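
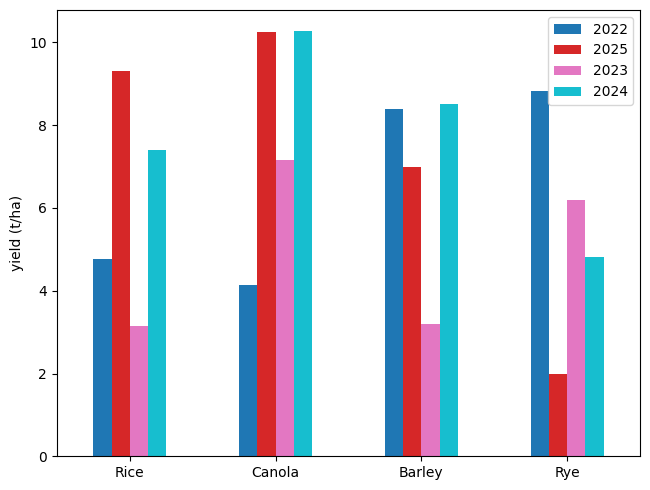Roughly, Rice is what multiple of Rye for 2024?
Rice ≈ 7, Rye ≈ 5; 7/5 ≈ 1.4.

≈ 1.4×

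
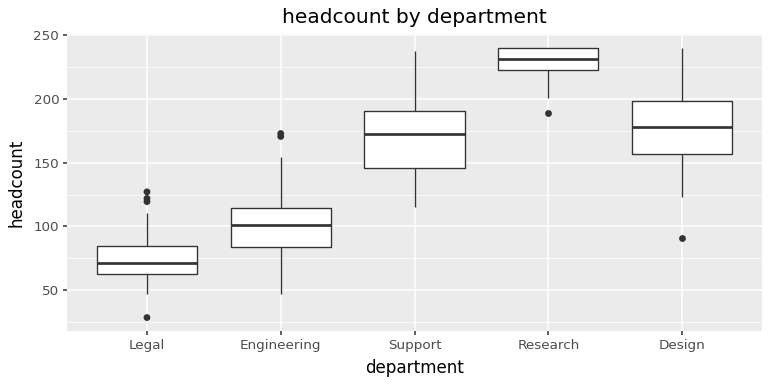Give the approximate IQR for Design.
≈ 40

Q3 ≈ 200, Q1 ≈ 160; IQR ≈ 40.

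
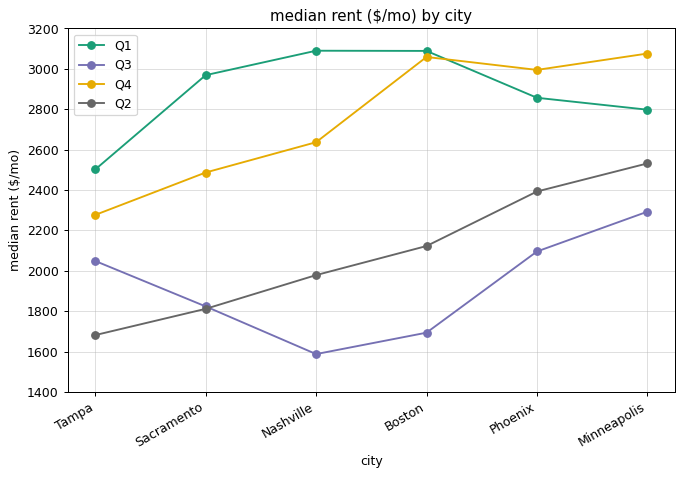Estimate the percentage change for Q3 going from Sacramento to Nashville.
≈ -11.1%

Sacramento ≈ 1800, Nashville ≈ 1600; (1600 − 1800) / 1800 ≈ -11.1%.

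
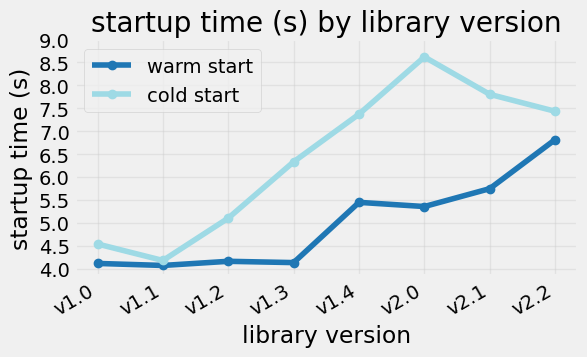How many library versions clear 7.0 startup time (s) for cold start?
Above 7.0: v1.4, v2.0, v2.1, v2.2.

4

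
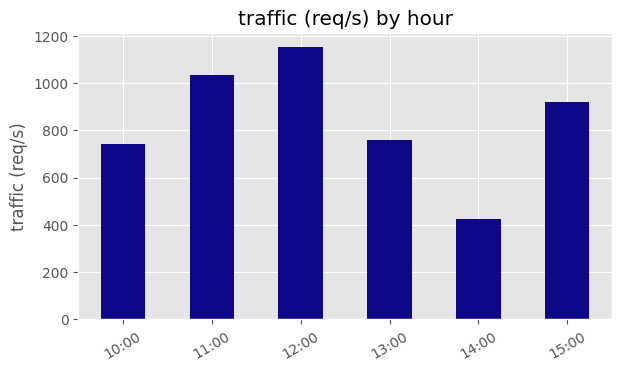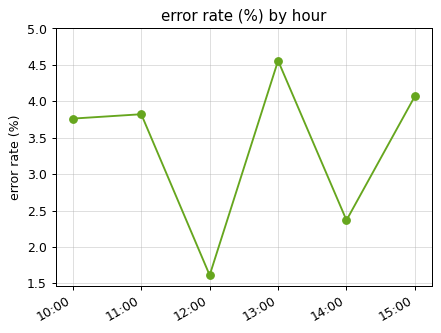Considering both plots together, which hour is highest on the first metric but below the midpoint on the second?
Chart 2 median error rate (%) ≈ 4; below-median hours: 10:00, 12:00, 14:00. Among those, 12:00 has the highest traffic (req/s) (≈ 1200).

12:00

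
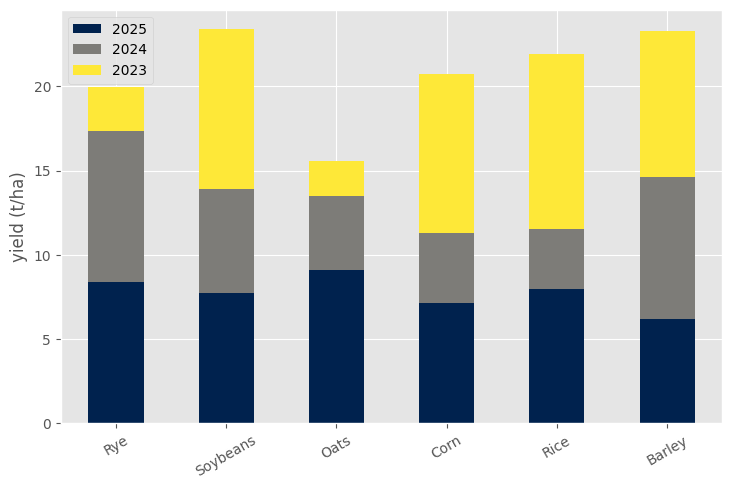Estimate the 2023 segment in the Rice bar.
≈ 10

2023 top ≈ 22, bottom ≈ 12; segment ≈ 10.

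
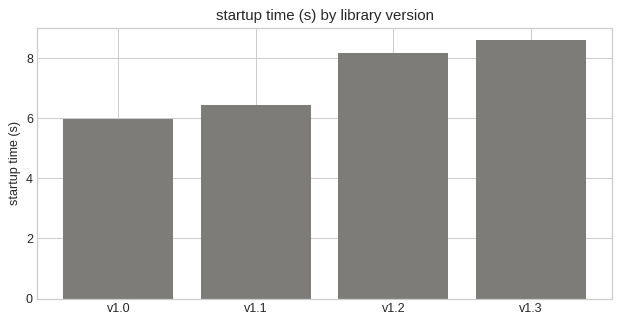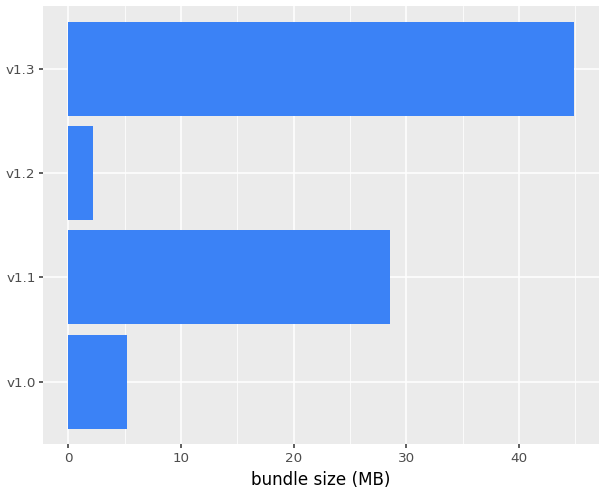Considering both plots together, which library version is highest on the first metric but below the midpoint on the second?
Chart 2 median bundle size (MB) ≈ 15; below-median library versions: v1.0, v1.2. Among those, v1.2 has the highest startup time (s) (≈ 8).

v1.2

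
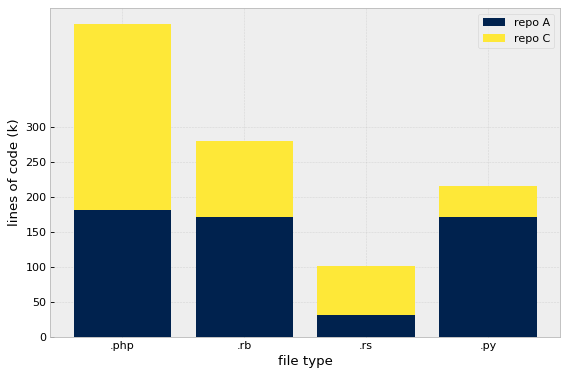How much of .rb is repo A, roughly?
≈ 150

repo A top ≈ 150, bottom ≈ 0; segment ≈ 150.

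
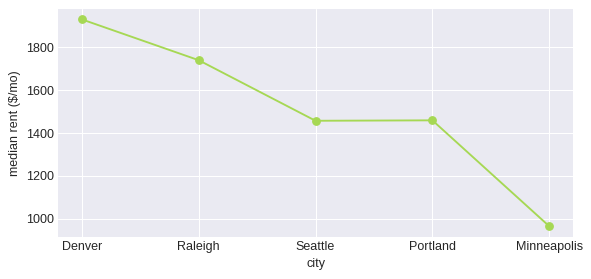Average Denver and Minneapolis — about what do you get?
(1900 + 1000) / 2 ≈ 1450.

≈ 1450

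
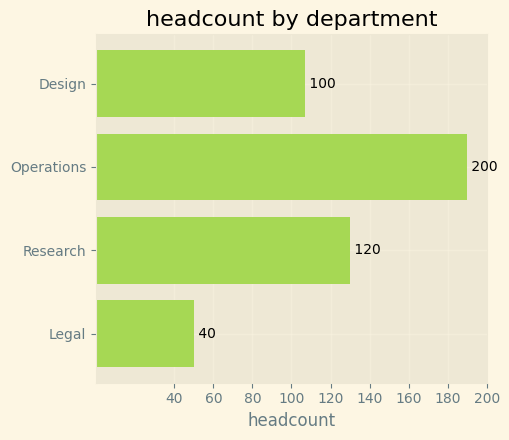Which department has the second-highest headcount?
Research

Top 3: Operations ≈ 200, Research ≈ 120, Design ≈ 100.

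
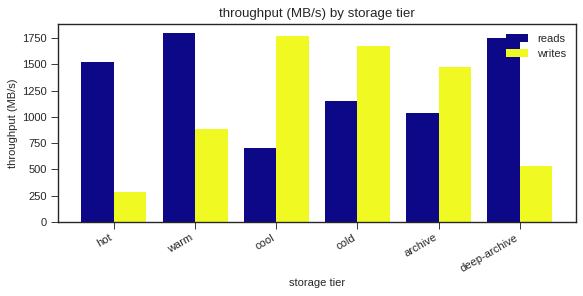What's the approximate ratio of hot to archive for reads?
≈ 1.6×

hot ≈ 1600, archive ≈ 1000; 1600/1000 ≈ 1.6.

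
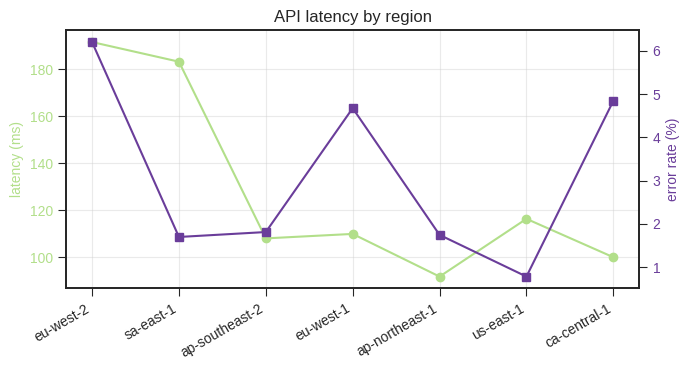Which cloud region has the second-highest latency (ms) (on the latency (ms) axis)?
sa-east-1

Top 3 (on the latency (ms) axis): eu-west-2 ≈ 190, sa-east-1 ≈ 180, us-east-1 ≈ 120.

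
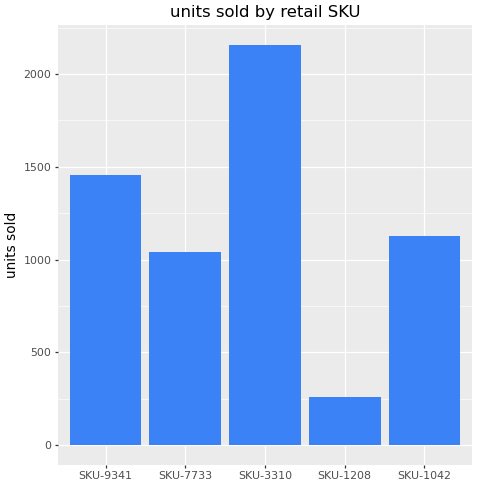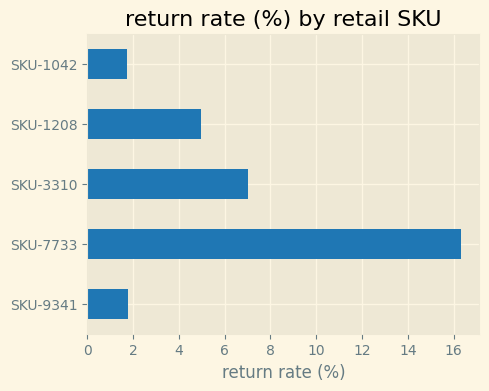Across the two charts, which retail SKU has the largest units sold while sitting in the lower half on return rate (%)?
SKU-9341

Chart 2 median return rate (%) ≈ 4; below-median retail SKUs: SKU-9341, SKU-1042. Among those, SKU-9341 has the highest units sold (≈ 1400).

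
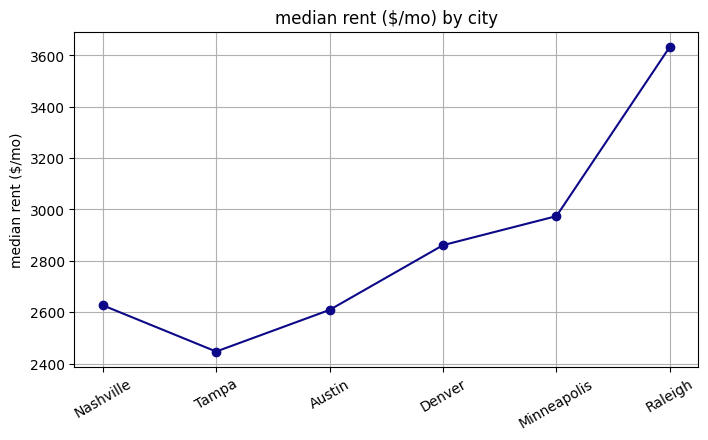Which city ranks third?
Top 4: Raleigh ≈ 3600, Minneapolis ≈ 3000, Denver ≈ 2900, Nashville ≈ 2600.

Denver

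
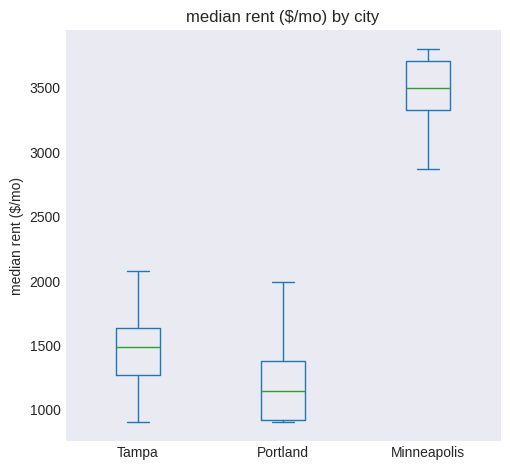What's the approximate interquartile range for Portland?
Q3 ≈ 1400, Q1 ≈ 1000; IQR ≈ 400.

≈ 400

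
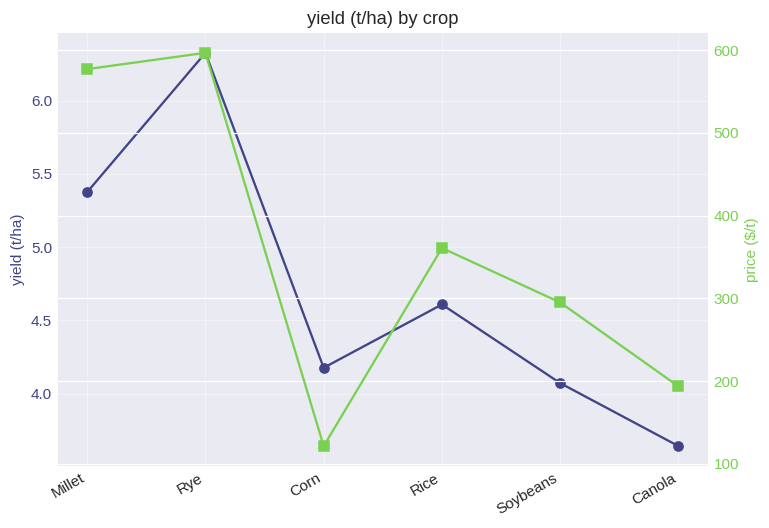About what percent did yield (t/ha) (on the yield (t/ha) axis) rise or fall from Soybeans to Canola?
≈ -12.5%

Soybeans ≈ 4.0, Canola ≈ 3.5; (3.5 − 4.0) / 4.0 ≈ -12.5%.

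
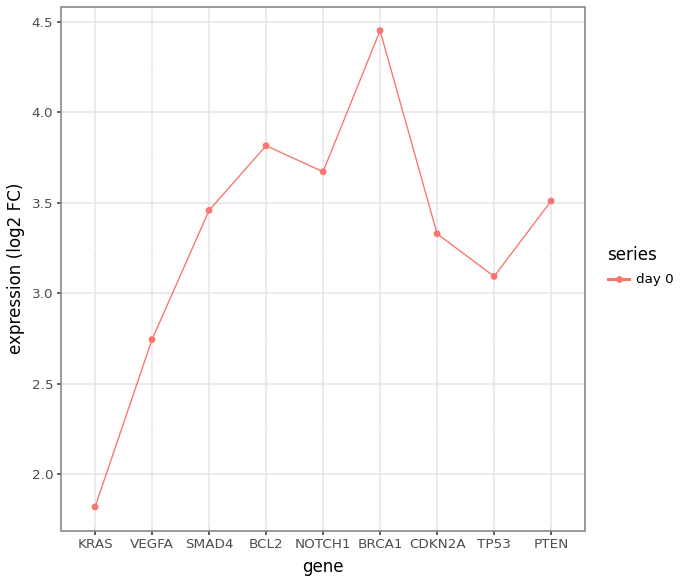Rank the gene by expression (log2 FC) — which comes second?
BCL2

Top 3: BRCA1 ≈ 4.5, BCL2 ≈ 4.0, NOTCH1 ≈ 3.5.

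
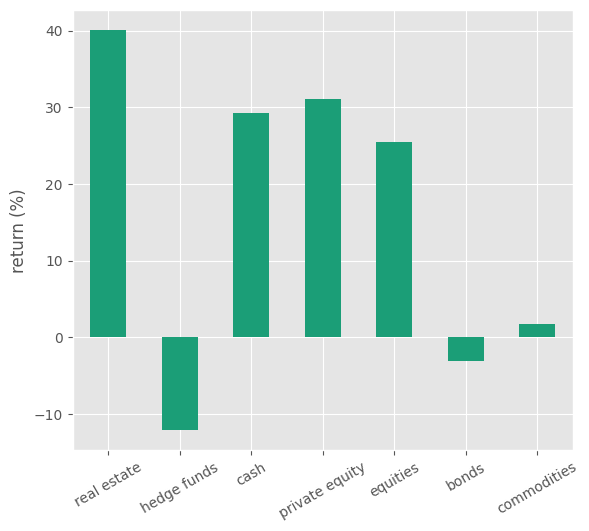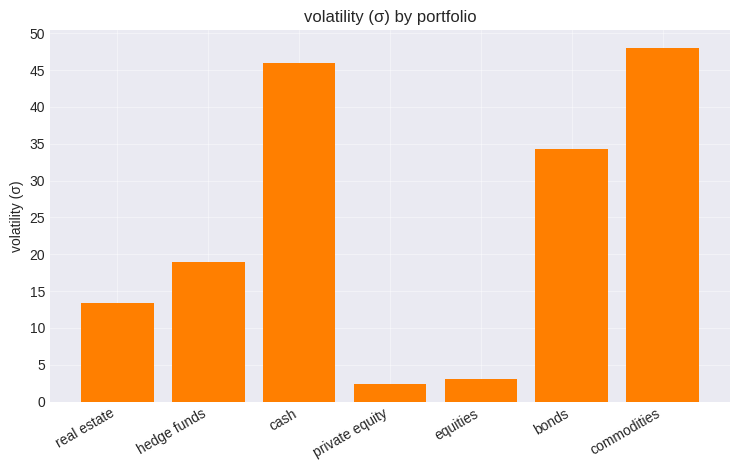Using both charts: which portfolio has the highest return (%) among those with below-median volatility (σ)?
Chart 2 median volatility (σ) ≈ 20; below-median portfolios: real estate, private equity, equities. Among those, real estate has the highest return (%) (≈ 40).

real estate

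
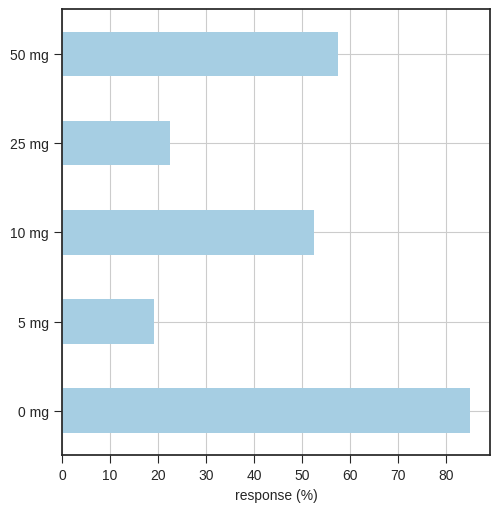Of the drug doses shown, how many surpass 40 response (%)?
Above 40: 0 mg, 10 mg, 50 mg.

3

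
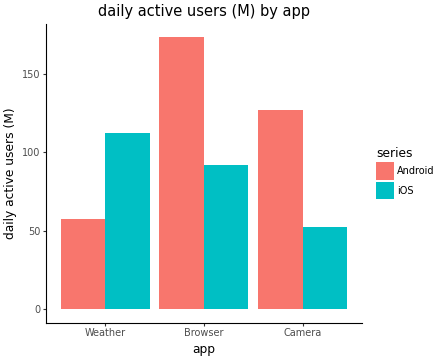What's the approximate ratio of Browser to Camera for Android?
≈ 1.5×

Browser ≈ 180, Camera ≈ 120; 180/120 ≈ 1.5.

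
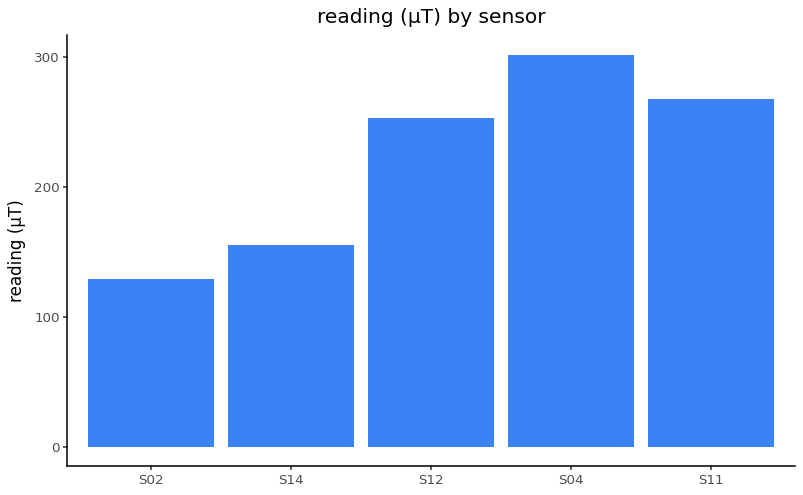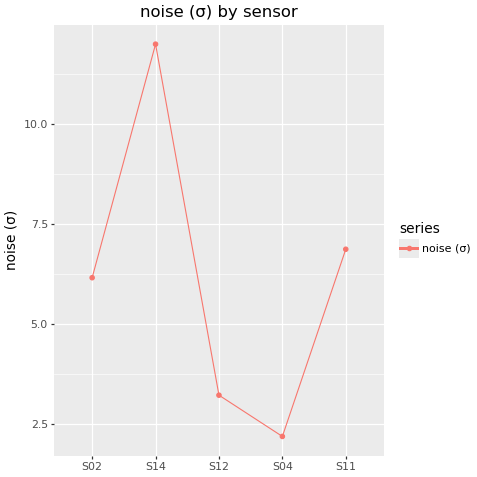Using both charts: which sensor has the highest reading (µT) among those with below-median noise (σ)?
Chart 2 median noise (σ) ≈ 6; below-median sensors: S12, S04. Among those, S04 has the highest reading (µT) (≈ 300).

S04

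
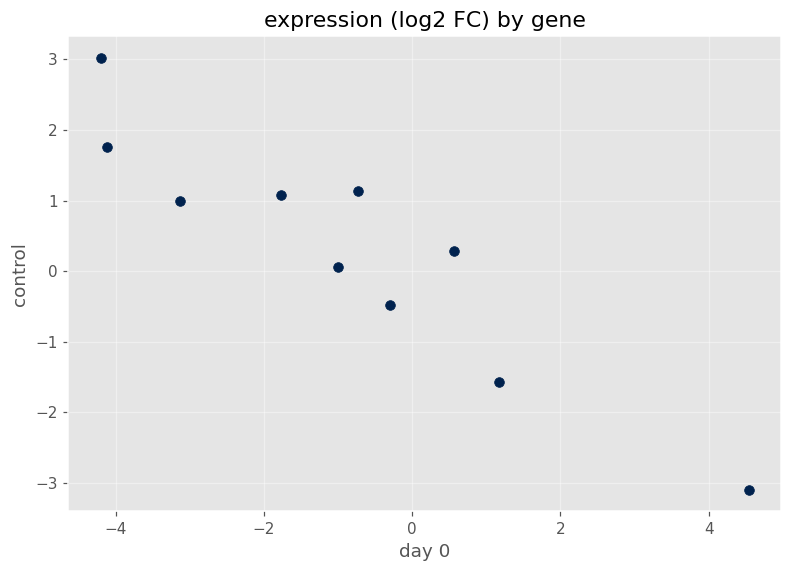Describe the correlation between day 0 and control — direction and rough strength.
Points are negatively correlated; strong (|r| ≈ 0.9).

negative, strong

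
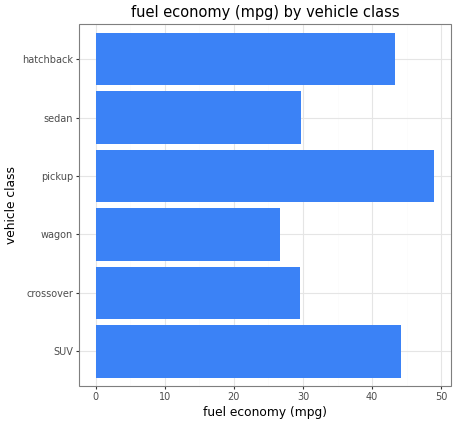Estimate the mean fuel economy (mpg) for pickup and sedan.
≈ 40

(50 + 30) / 2 ≈ 40.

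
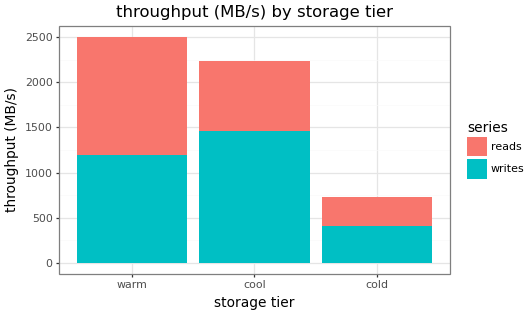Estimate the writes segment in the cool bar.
writes top ≈ 1500, bottom ≈ 0; segment ≈ 1500.

≈ 1500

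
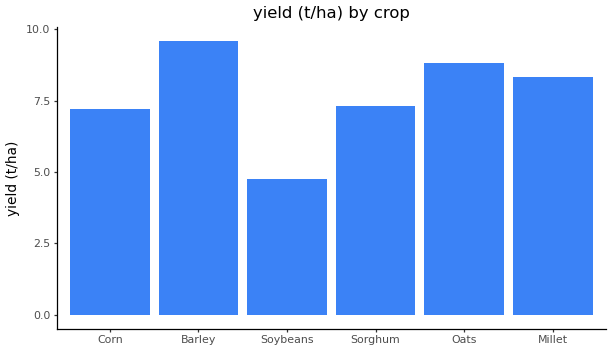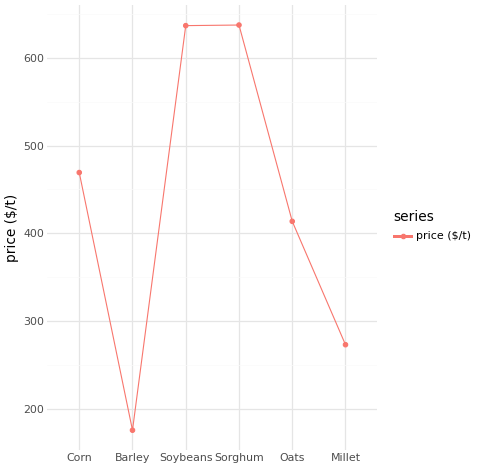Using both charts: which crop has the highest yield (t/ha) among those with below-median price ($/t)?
Barley

Chart 2 median price ($/t) ≈ 400; below-median crops: Barley, Oats, Millet. Among those, Barley has the highest yield (t/ha) (≈ 10).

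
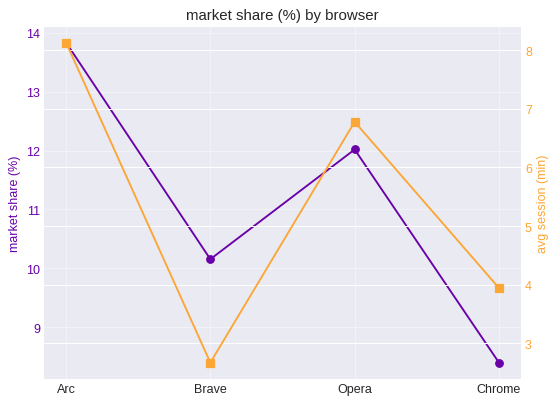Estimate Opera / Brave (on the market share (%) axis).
Opera ≈ 12.0, Brave ≈ 10.0; 12.0/10.0 ≈ 1.2.

≈ 1.2×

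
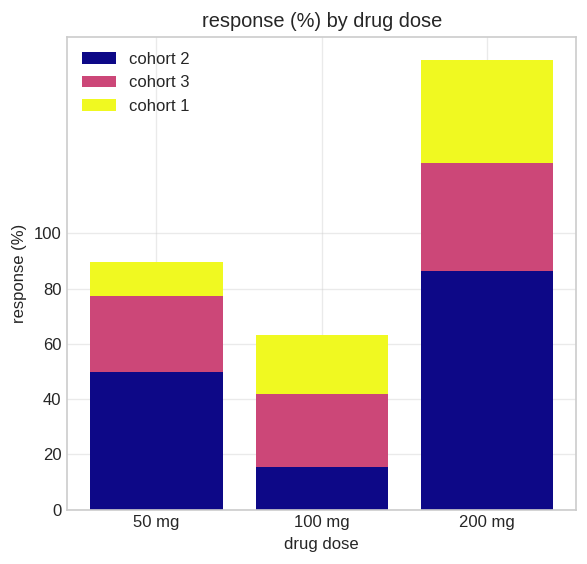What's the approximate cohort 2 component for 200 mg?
≈ 80

cohort 2 top ≈ 80, bottom ≈ 0; segment ≈ 80.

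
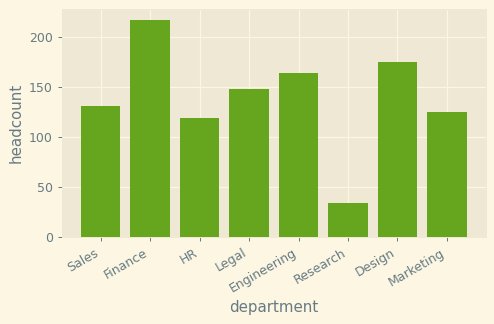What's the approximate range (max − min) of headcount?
Max Finance ≈ 220, min Research ≈ 40; range ≈ 180.

≈ 180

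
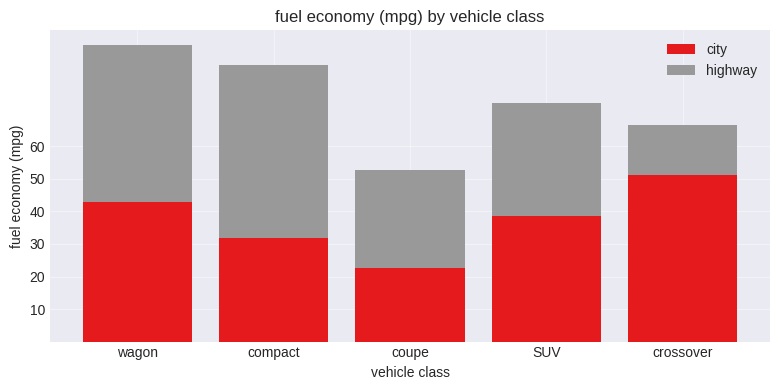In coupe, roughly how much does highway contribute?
highway top ≈ 50, bottom ≈ 20; segment ≈ 30.

≈ 30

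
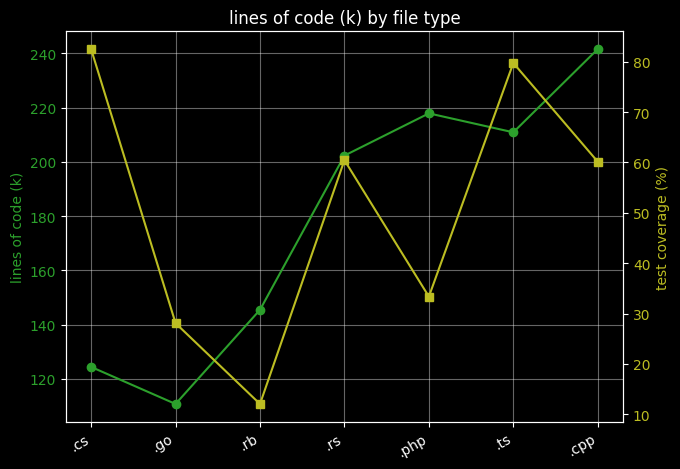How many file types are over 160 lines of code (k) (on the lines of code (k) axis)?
Above 160: .rs, .php, .ts, .cpp.

4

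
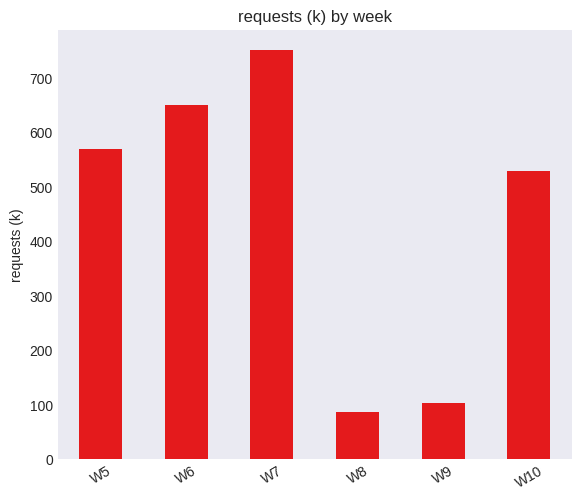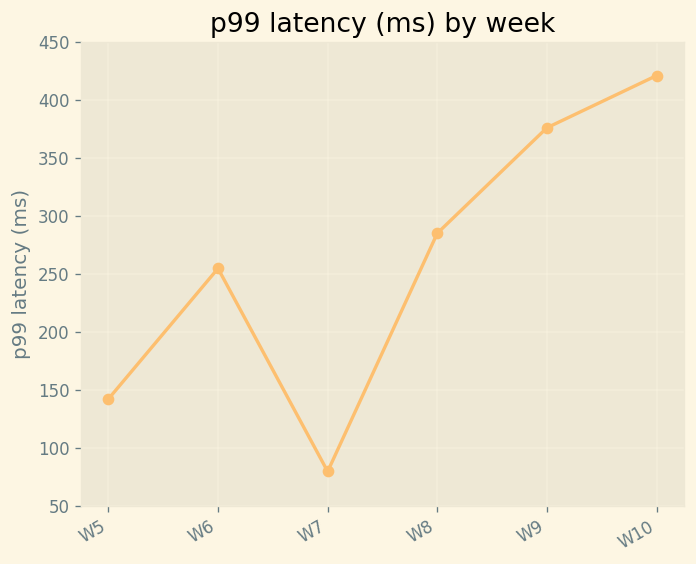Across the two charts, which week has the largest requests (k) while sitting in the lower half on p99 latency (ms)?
Chart 2 median p99 latency (ms) ≈ 250; below-median weeks: W5, W6, W7. Among those, W7 has the highest requests (k) (≈ 800).

W7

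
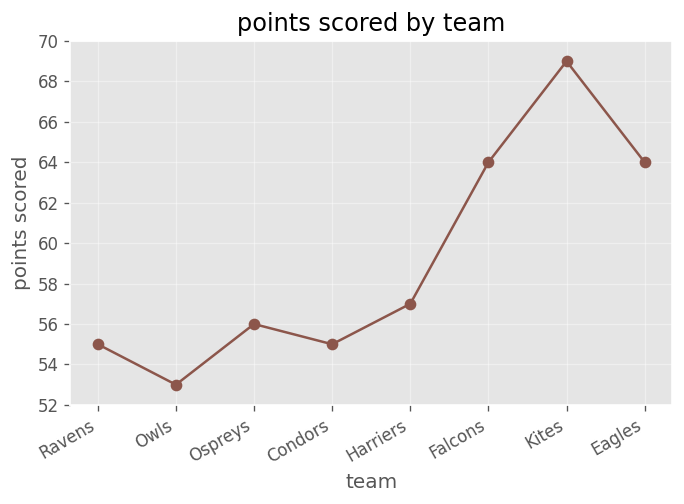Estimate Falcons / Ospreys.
Falcons ≈ 64, Ospreys ≈ 56; 64/56 ≈ 1.14.

≈ 1.14×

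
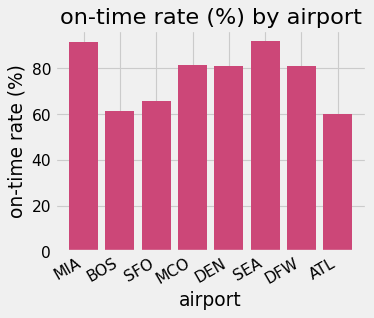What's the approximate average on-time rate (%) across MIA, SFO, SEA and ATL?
≈ 78

(90 + 70 + 90 + 60) / 4 ≈ 78.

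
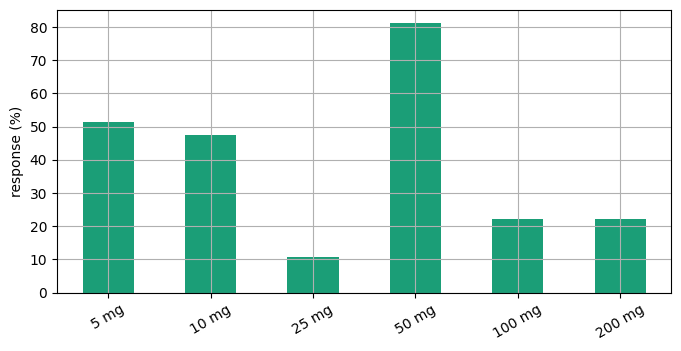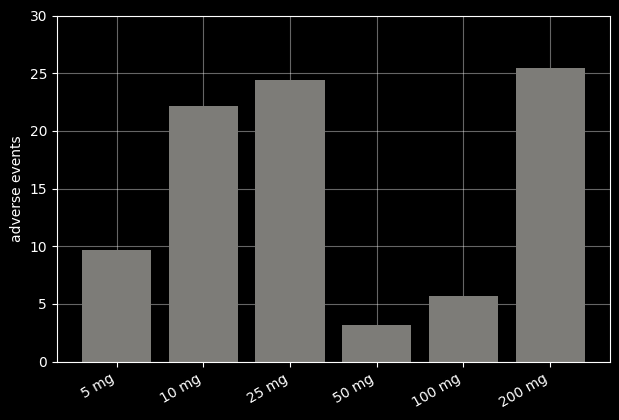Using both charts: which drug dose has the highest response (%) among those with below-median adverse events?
Chart 2 median adverse events ≈ 15; below-median drug doses: 5 mg, 50 mg, 100 mg. Among those, 50 mg has the highest response (%) (≈ 80).

50 mg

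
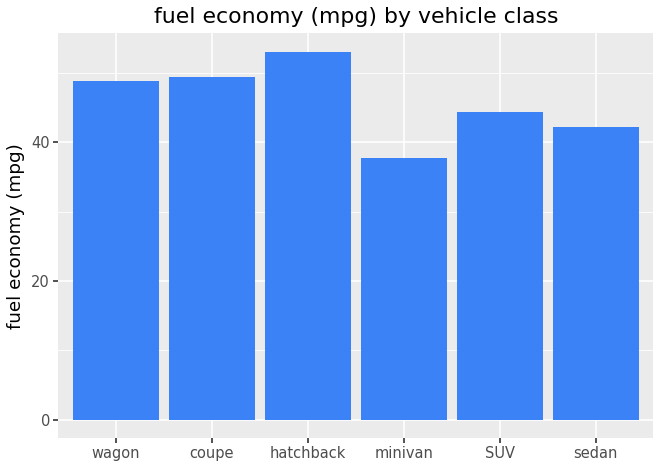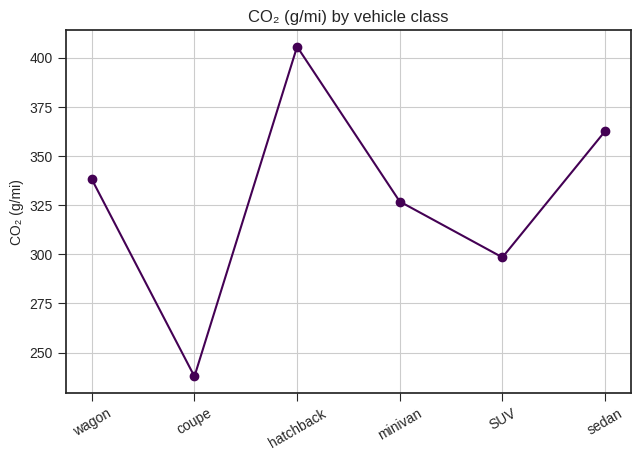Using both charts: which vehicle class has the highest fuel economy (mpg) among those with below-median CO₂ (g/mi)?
Chart 2 median CO₂ (g/mi) ≈ 350; below-median vehicle classes: coupe, minivan, SUV. Among those, coupe has the highest fuel economy (mpg) (≈ 50).

coupe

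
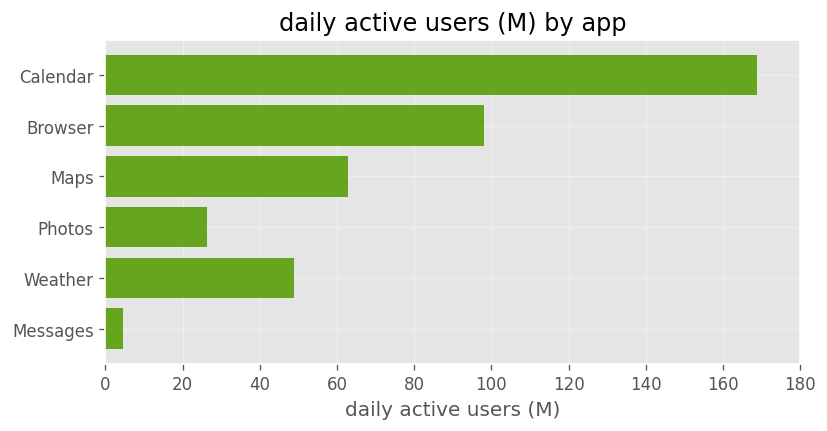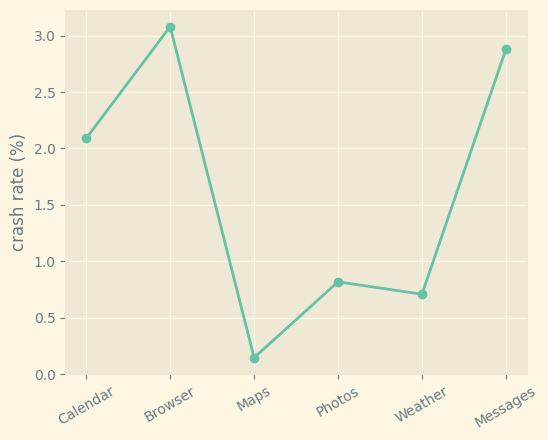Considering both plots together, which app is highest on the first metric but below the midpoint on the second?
Maps

Chart 2 median crash rate (%) ≈ 1.5; below-median apps: Maps, Photos, Weather. Among those, Maps has the highest daily active users (M) (≈ 60).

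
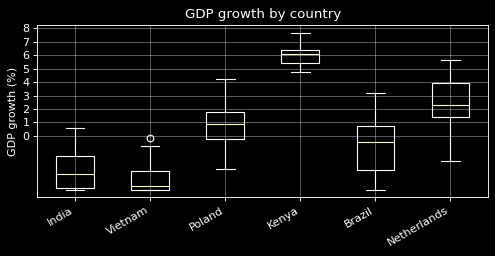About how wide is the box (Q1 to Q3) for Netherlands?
≈ 3

Q3 ≈ 4, Q1 ≈ 1; IQR ≈ 3.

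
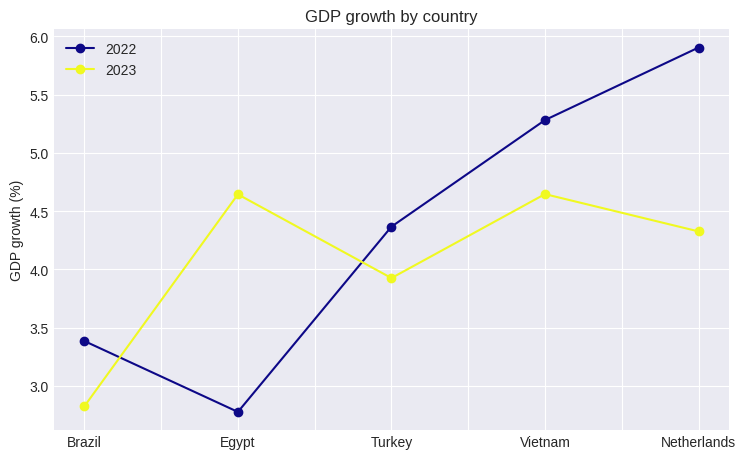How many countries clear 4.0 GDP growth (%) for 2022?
3

Above 4.0: Turkey, Vietnam, Netherlands.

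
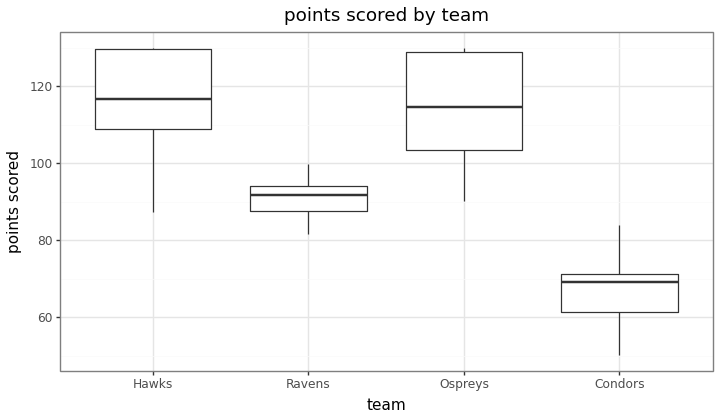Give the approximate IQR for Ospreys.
Q3 ≈ 130, Q1 ≈ 105; IQR ≈ 25.

≈ 25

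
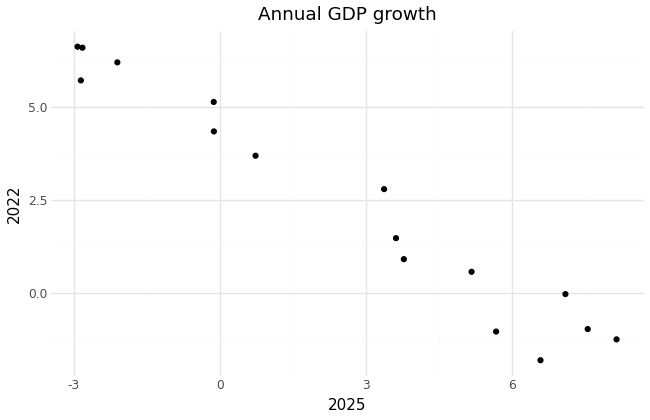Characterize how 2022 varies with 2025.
negative, strong

Points are negatively correlated; strong (|r| ≈ 1.0).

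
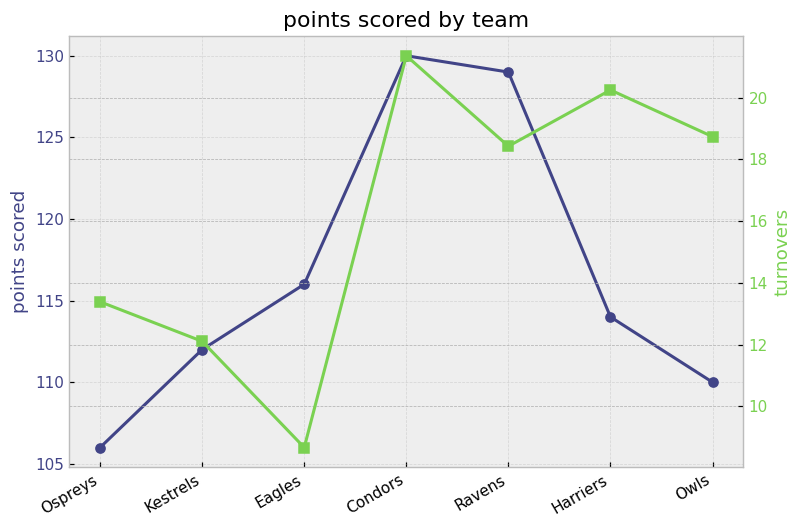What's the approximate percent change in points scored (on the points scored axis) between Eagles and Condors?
Eagles ≈ 116, Condors ≈ 130; (130 − 116) / 116 ≈ +12.1%.

≈ +12.1%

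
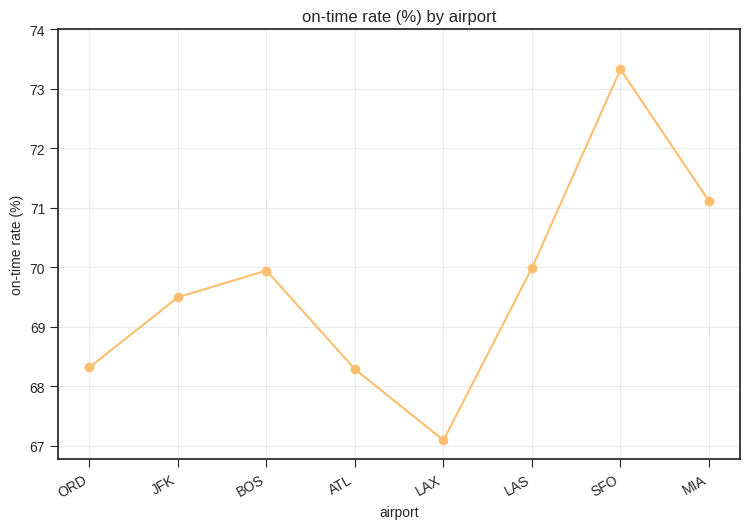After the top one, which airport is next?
Top 3: SFO ≈ 73, MIA ≈ 71, LAS ≈ 70.

MIA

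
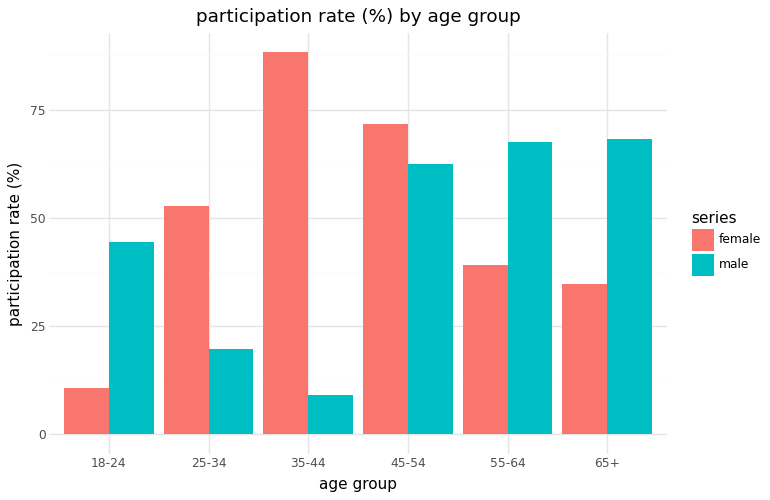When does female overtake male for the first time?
18-24: female ≈ 10 vs male ≈ 40 (not yet); 25-34: female ≈ 50 vs male ≈ 20 (first crossover).

25-34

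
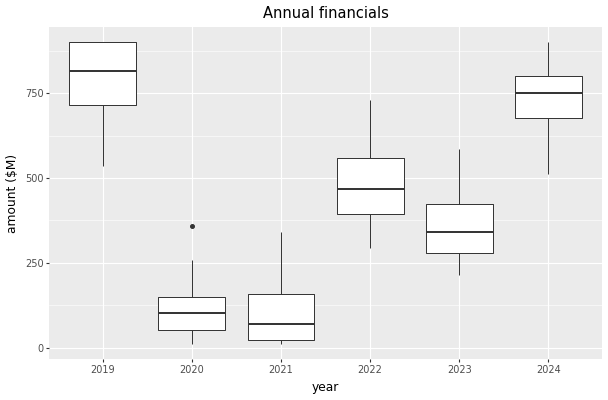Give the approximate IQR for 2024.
Q3 ≈ 800, Q1 ≈ 700; IQR ≈ 100.

≈ 100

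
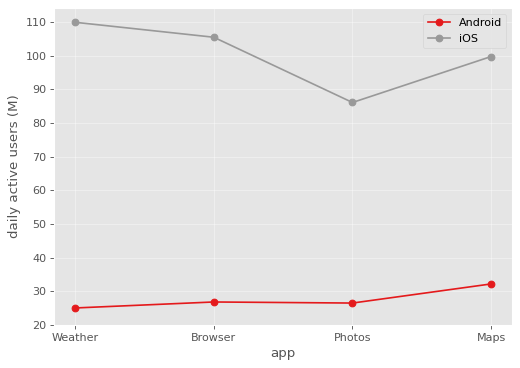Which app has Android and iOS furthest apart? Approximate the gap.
Weather, ≈ 90 M

Weather: Android ≈ 20, iOS ≈ 110 → gap ≈ 90. Next-largest (Browser) is only ≈ 80.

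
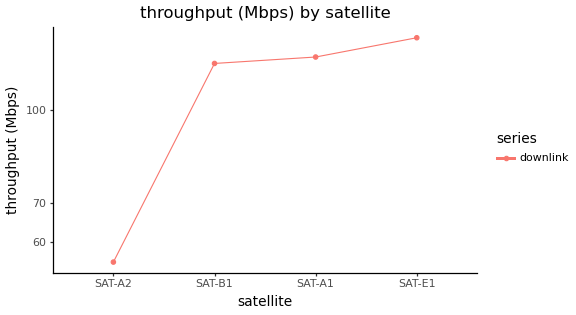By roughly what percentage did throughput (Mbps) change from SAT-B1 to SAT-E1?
≈ +8.3%

SAT-B1 ≈ 120, SAT-E1 ≈ 130; (130 − 120) / 120 ≈ +8.3%.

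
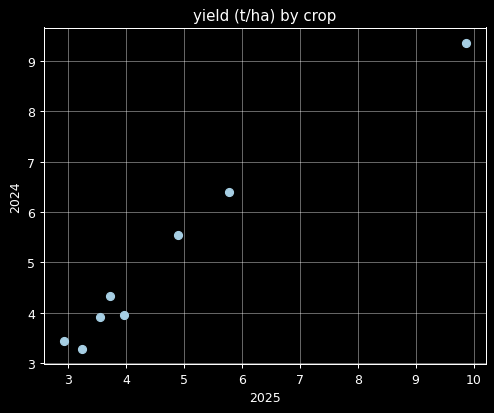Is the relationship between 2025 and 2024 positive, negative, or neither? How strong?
positive, strong

Points are positively correlated; strong (|r| ≈ 1.0).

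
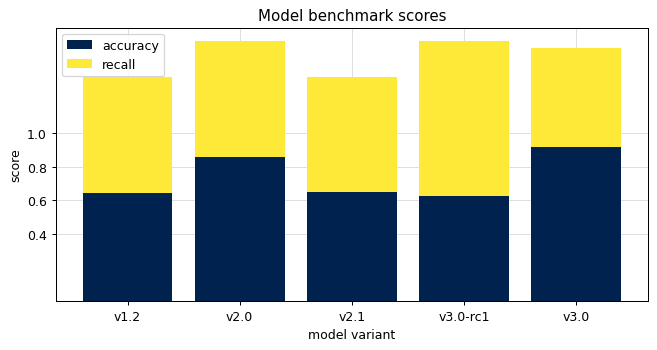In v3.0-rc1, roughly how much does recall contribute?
≈ 1.0

recall top ≈ 1.6, bottom ≈ 0.6; segment ≈ 1.0.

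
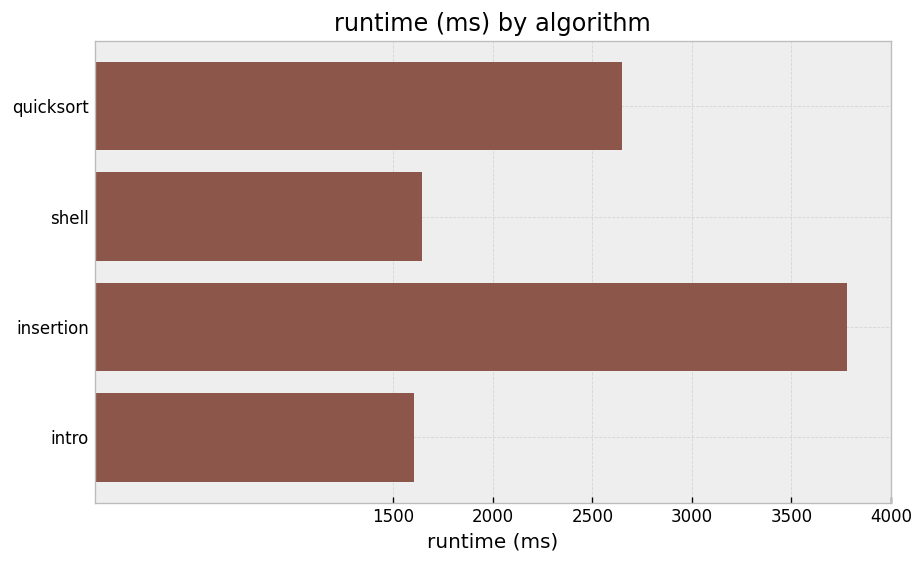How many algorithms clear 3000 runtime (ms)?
Above 3000: insertion.

1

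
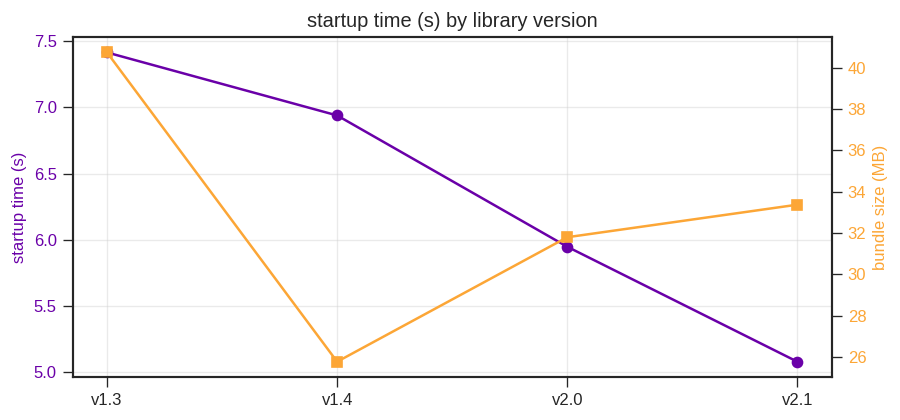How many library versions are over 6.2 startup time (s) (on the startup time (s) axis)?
Above 6.2: v1.3, v1.4.

2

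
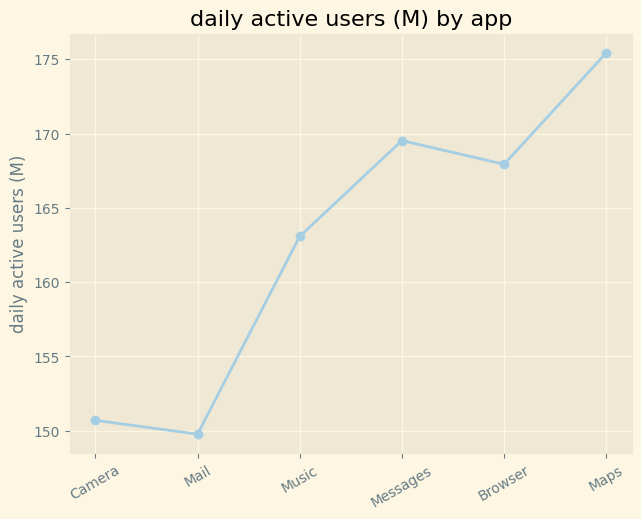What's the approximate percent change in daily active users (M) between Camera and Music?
Camera ≈ 150, Music ≈ 165; (165 − 150) / 150 ≈ +10%.

≈ +10%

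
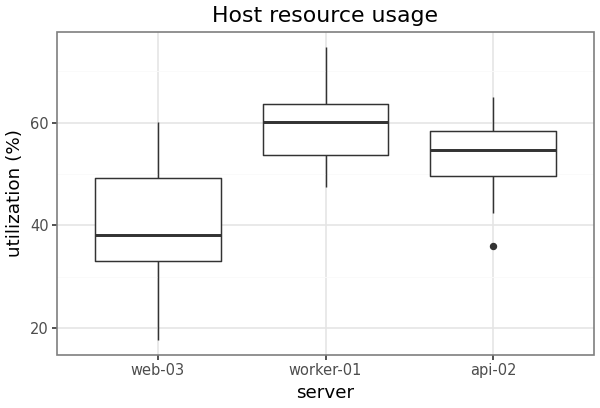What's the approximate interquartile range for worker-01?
≈ 10

Q3 ≈ 64, Q1 ≈ 54; IQR ≈ 10.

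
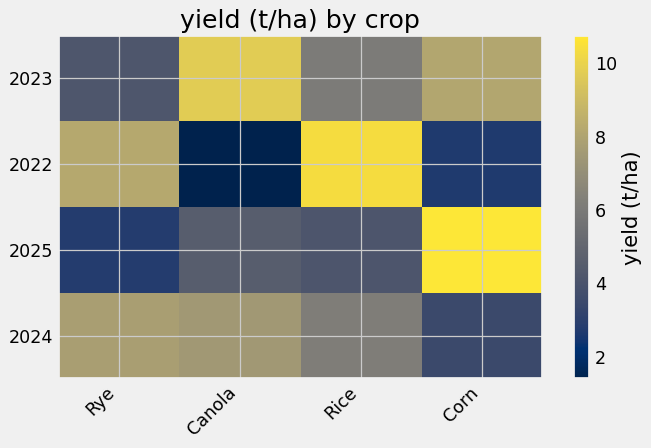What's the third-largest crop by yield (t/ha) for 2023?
Top 4 for 2023: Canola ≈ 10, Corn ≈ 8, Rice ≈ 6, Rye ≈ 4.

Rice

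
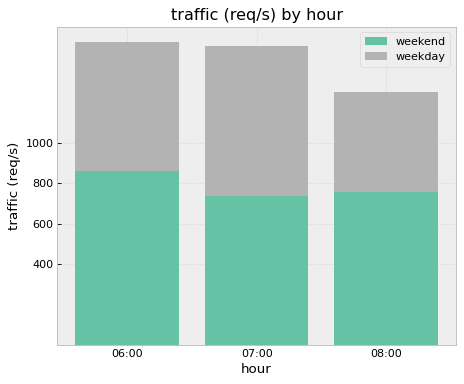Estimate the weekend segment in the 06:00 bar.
≈ 800

weekend top ≈ 800, bottom ≈ 0; segment ≈ 800.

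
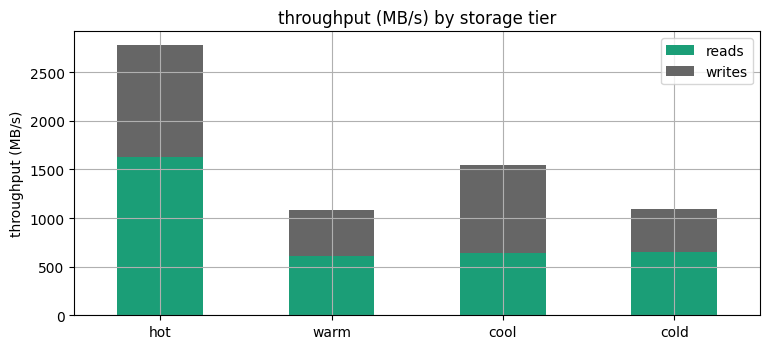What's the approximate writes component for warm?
≈ 500

writes top ≈ 1000, bottom ≈ 500; segment ≈ 500.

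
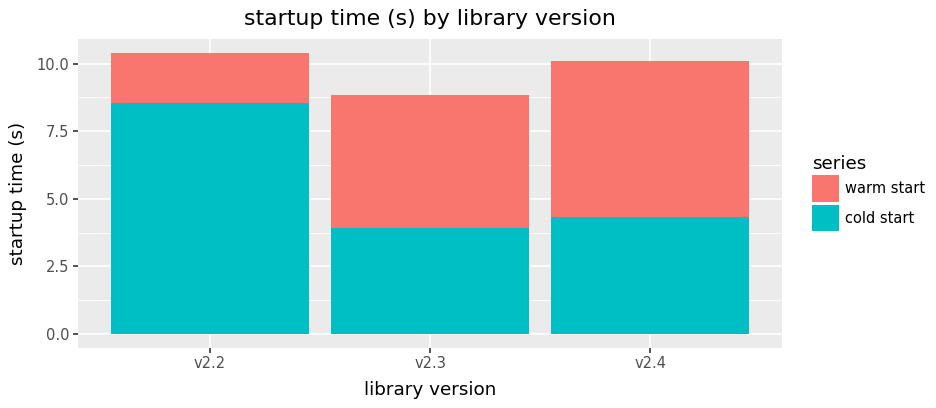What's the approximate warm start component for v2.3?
≈ 5

warm start top ≈ 9, bottom ≈ 4; segment ≈ 5.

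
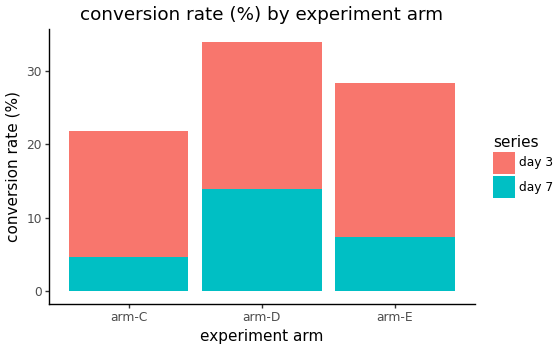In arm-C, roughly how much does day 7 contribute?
day 7 top ≈ 5, bottom ≈ 0; segment ≈ 5.

≈ 5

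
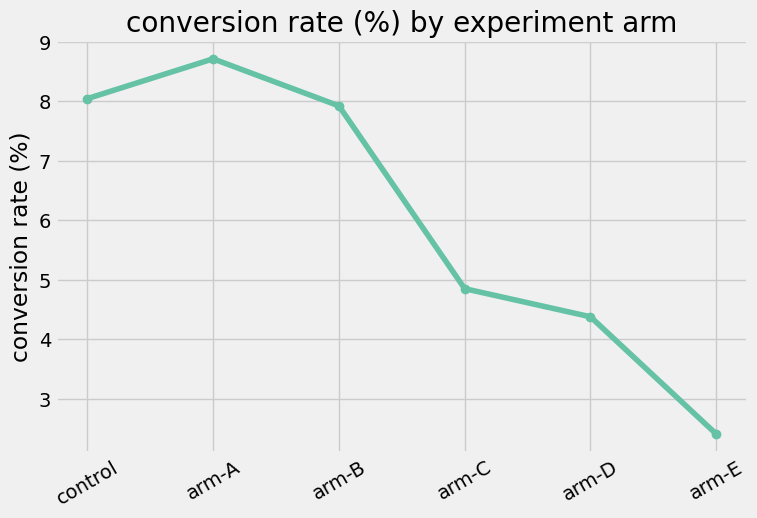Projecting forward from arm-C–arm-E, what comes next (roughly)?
≈ 0.5

Last three: 5, 4, 2 → slope ≈ -1.5/step → next ≈ 0.5.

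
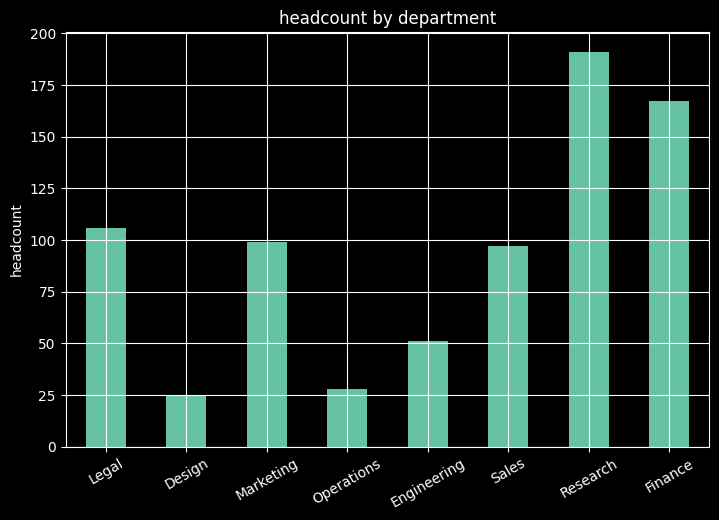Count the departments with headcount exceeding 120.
2

Above 120: Research, Finance.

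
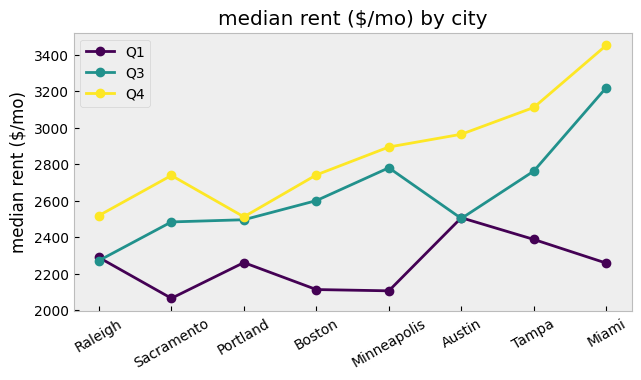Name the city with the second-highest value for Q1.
Tampa

Top 3 for Q1: Austin ≈ 2600, Tampa ≈ 2400, Raleigh ≈ 2200.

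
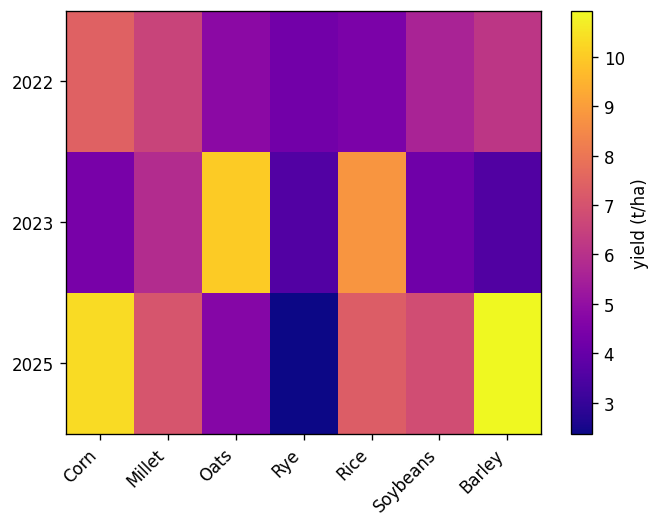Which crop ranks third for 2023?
Top 4 for 2023: Oats ≈ 10, Rice ≈ 9, Millet ≈ 6, Corn ≈ 4.

Millet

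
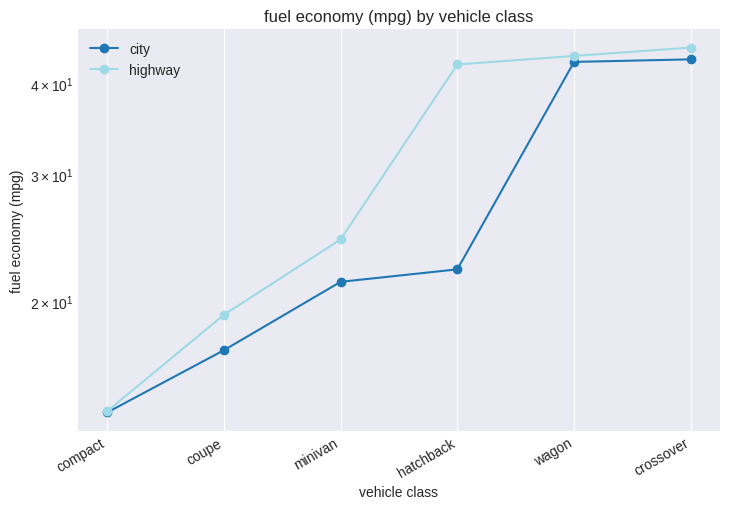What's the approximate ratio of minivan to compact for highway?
minivan ≈ 25, compact ≈ 15; 25/15 ≈ 1.67.

≈ 1.67×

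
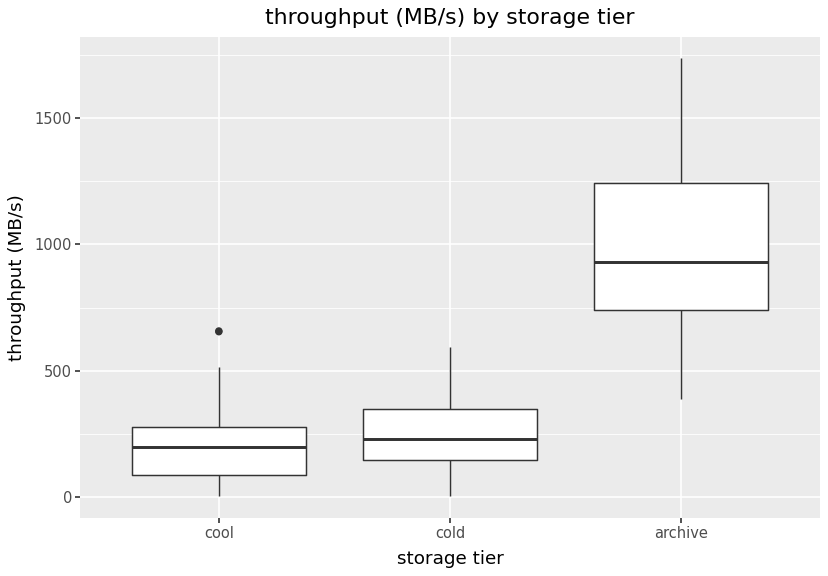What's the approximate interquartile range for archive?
Q3 ≈ 1200, Q1 ≈ 700; IQR ≈ 500.

≈ 500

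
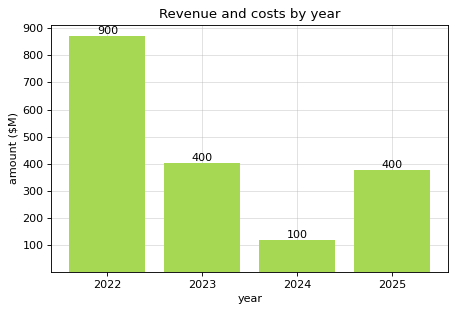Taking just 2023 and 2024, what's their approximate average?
(400 + 100) / 2 ≈ 250.

≈ 250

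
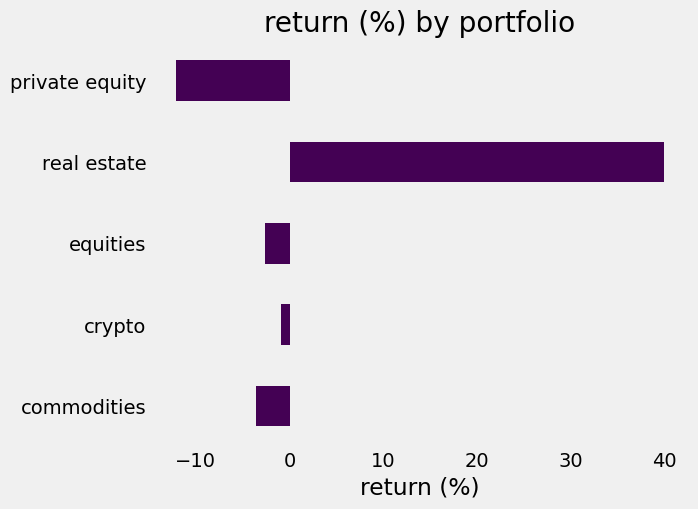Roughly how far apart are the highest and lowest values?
Max real estate ≈ 40, min private equity ≈ -10; range ≈ 50.

≈ 50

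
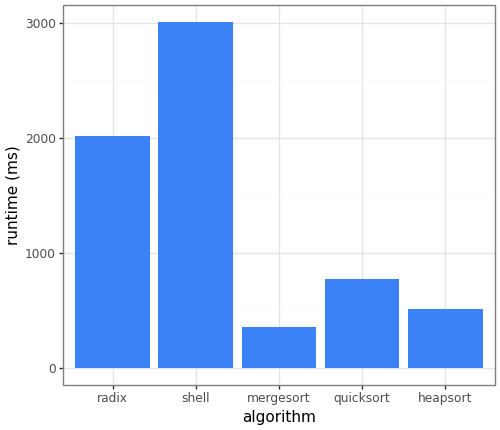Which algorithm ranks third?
Top 4: shell ≈ 3000, radix ≈ 2000, quicksort ≈ 1000, heapsort ≈ 500.

quicksort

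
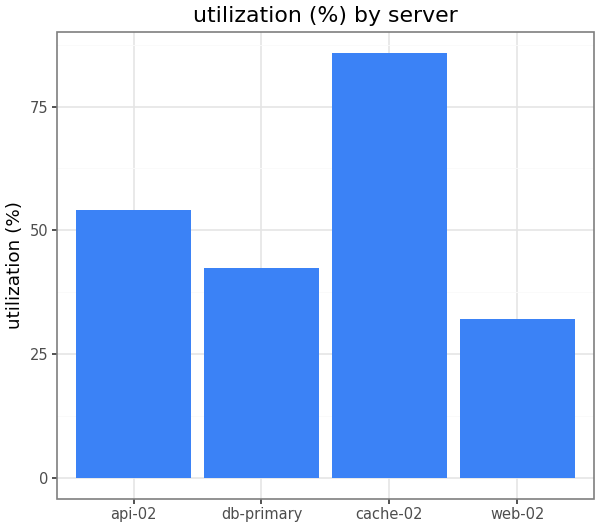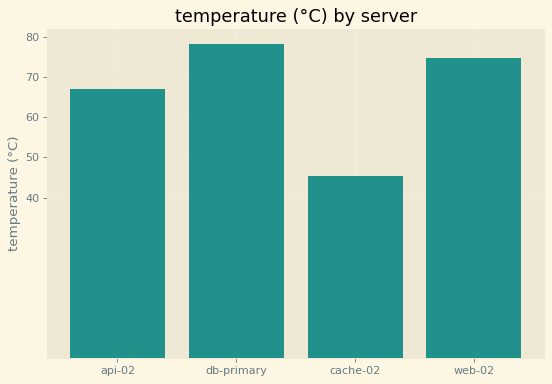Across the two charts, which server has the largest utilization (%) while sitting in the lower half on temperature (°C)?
Chart 2 median temperature (°C) ≈ 70; below-median servers: api-02, cache-02. Among those, cache-02 has the highest utilization (%) (≈ 90).

cache-02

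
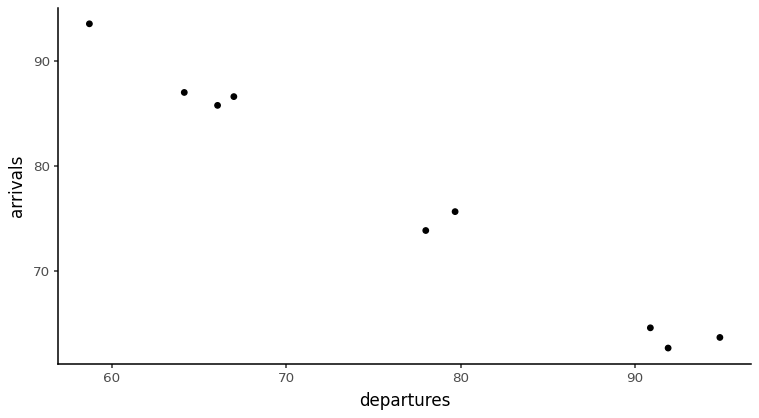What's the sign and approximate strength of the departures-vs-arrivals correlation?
Points are negatively correlated; strong (|r| ≈ 1.0).

negative, strong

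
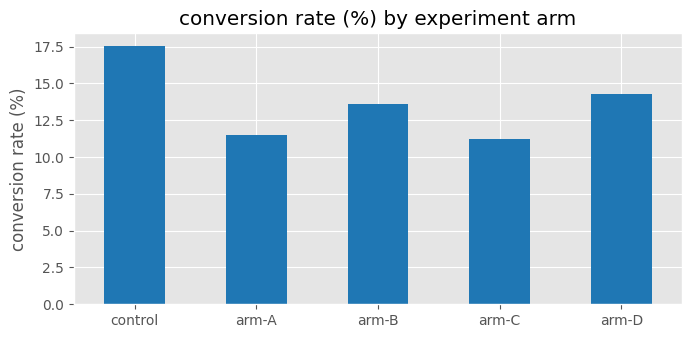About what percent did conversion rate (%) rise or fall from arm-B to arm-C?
arm-B ≈ 14, arm-C ≈ 12; (12 − 14) / 14 ≈ -14.3%.

≈ -14.3%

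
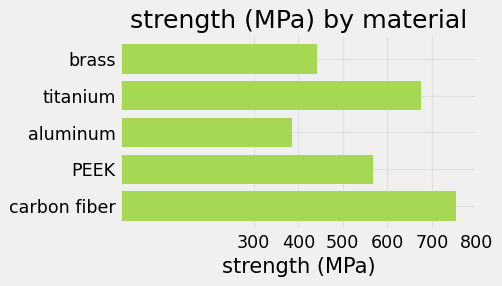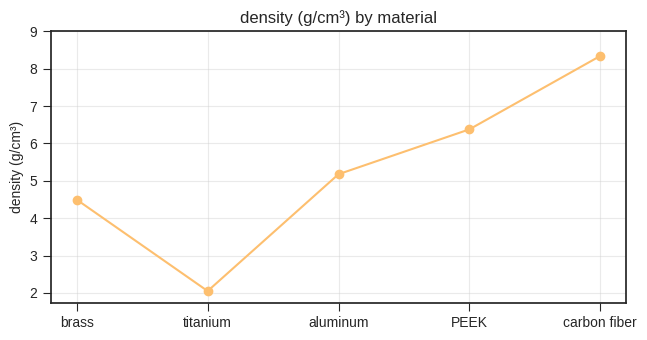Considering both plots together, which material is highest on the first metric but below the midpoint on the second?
Chart 2 median density (g/cm³) ≈ 5; below-median materials: brass, titanium. Among those, titanium has the highest strength (MPa) (≈ 700).

titanium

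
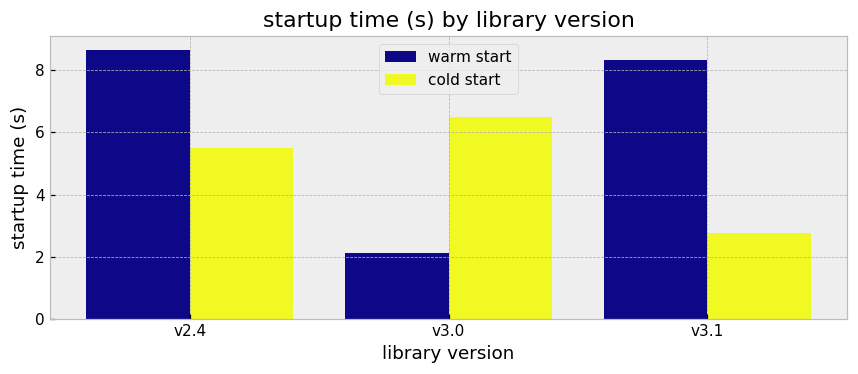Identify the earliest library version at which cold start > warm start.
v2.4: cold start ≈ 6 vs warm start ≈ 9 (not yet); v3.0: cold start ≈ 6 vs warm start ≈ 2 (first crossover).

v3.0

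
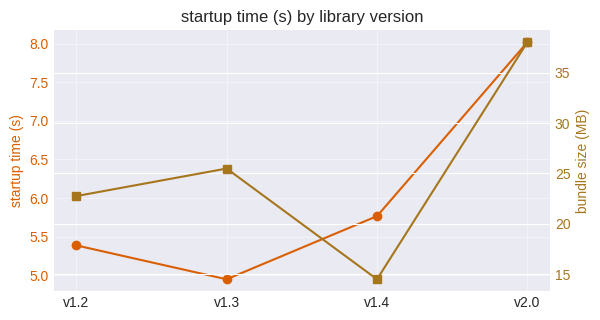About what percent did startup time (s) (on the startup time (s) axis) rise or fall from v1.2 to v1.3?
≈ -9.1%

v1.2 ≈ 5.5, v1.3 ≈ 5.0; (5.0 − 5.5) / 5.5 ≈ -9.1%.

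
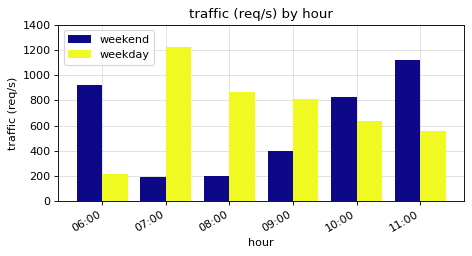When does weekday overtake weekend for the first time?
06:00: weekday ≈ 200 vs weekend ≈ 1000 (not yet); 07:00: weekday ≈ 1200 vs weekend ≈ 200 (first crossover).

07:00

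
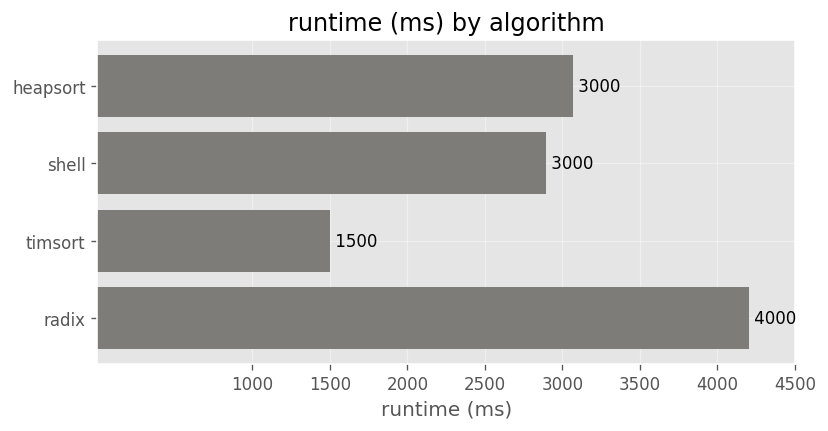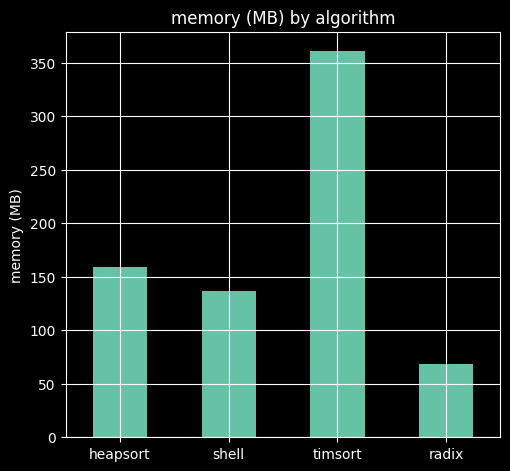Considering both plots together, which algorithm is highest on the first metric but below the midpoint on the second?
radix

Chart 2 median memory (MB) ≈ 150; below-median algorithms: shell, radix. Among those, radix has the highest runtime (ms) (≈ 4000).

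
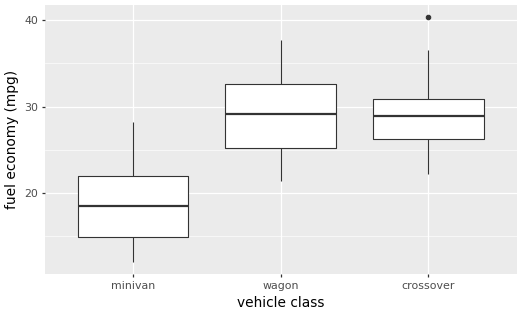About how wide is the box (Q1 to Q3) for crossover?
≈ 5

Q3 ≈ 31, Q1 ≈ 26; IQR ≈ 5.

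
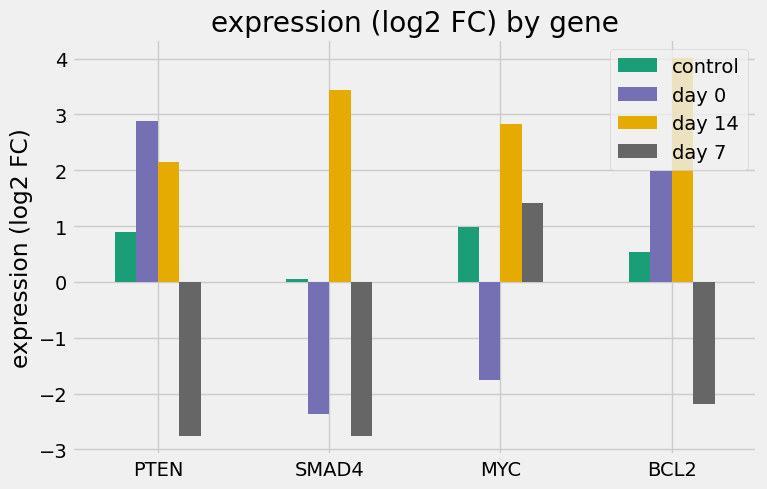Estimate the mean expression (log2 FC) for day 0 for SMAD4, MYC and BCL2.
≈ -1

(-2 + -2 + 2) / 3 ≈ -1.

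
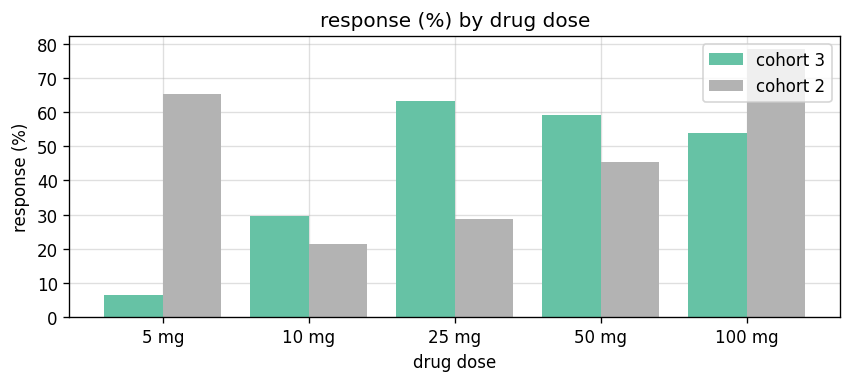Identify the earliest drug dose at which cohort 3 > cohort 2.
10 mg

5 mg: cohort 3 ≈ 10 vs cohort 2 ≈ 70 (not yet); 10 mg: cohort 3 ≈ 30 vs cohort 2 ≈ 20 (first crossover).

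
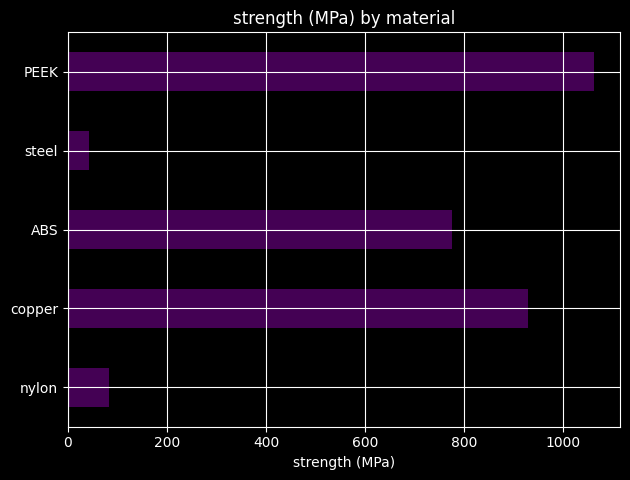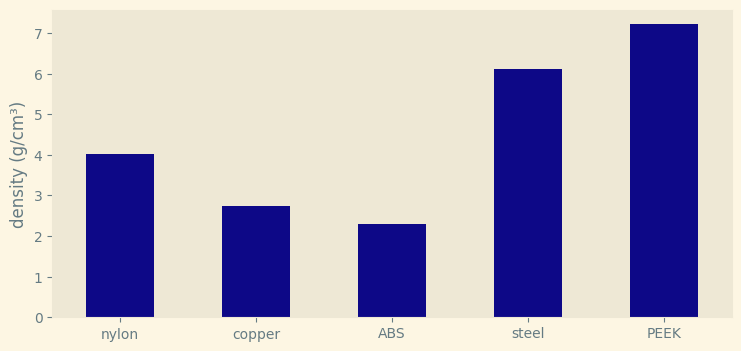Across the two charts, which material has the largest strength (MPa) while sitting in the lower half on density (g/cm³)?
copper

Chart 2 median density (g/cm³) ≈ 4; below-median materials: copper, ABS. Among those, copper has the highest strength (MPa) (≈ 900).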